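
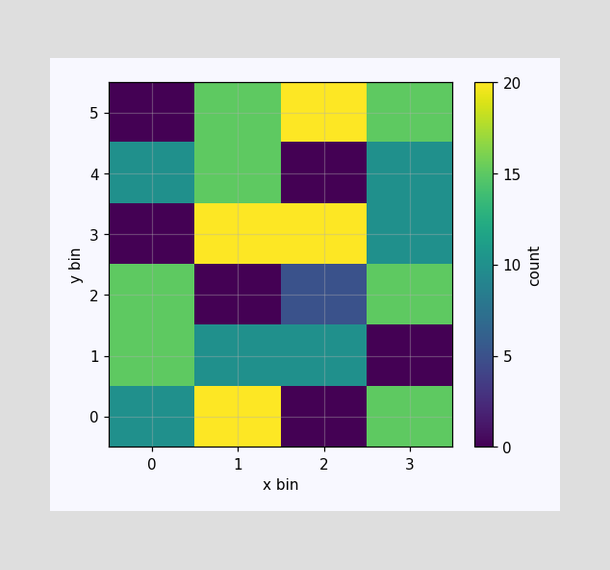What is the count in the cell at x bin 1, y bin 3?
Matching the cell (1, 3) against the colorbar gives 20.

20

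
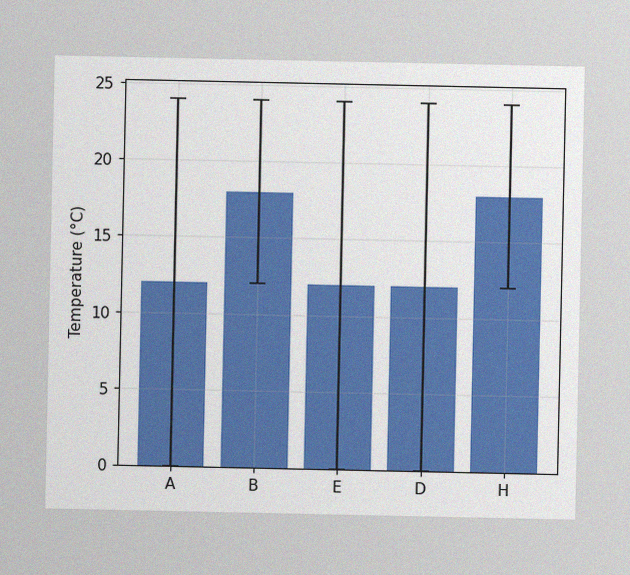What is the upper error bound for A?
The image has some photo noise and uneven lighting. The A bar's upper whisker reaches 24°C.

24°C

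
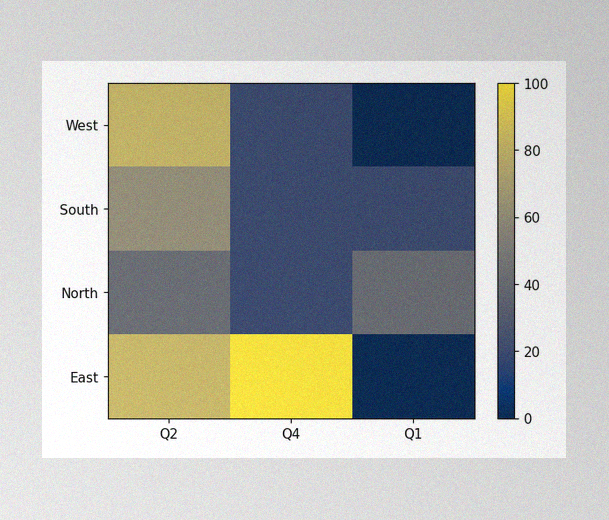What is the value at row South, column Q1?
20

The image has some photo noise and uneven lighting. Matching cell (South, Q1) against the colorbar gives 20.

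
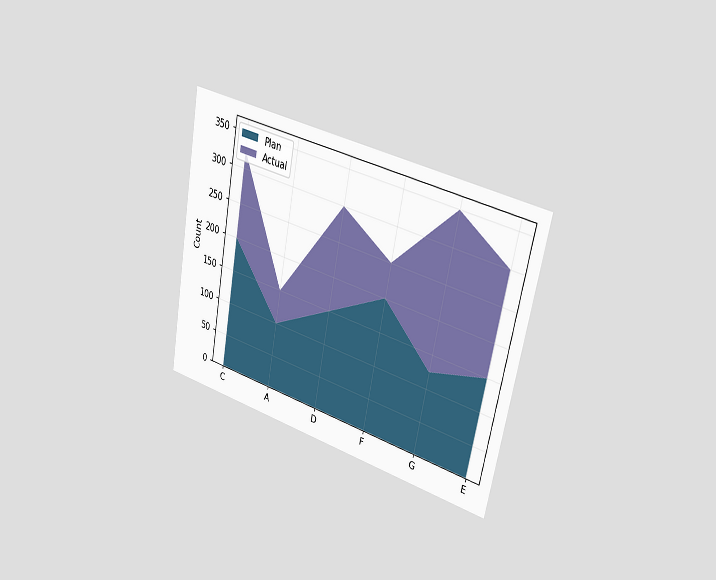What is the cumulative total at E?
300

The chart is tilted about 11° clockwise and viewed slightly from the right. The stacked total at E reaches 300.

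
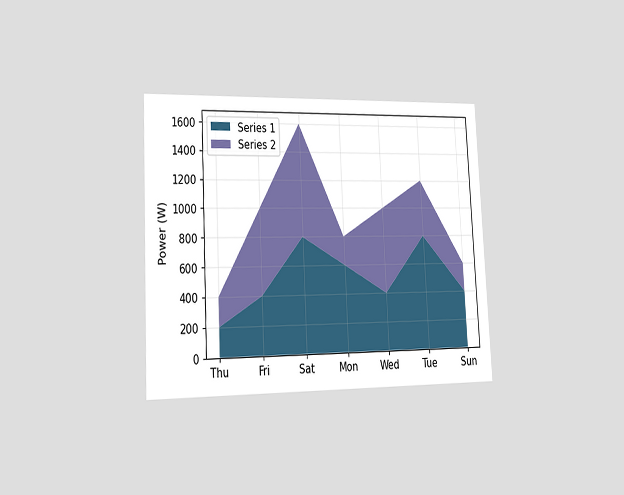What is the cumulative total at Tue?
1200W

The chart is tilted about 3° counter-clockwise and viewed slightly from the left. The stacked total at Tue reaches 1200W.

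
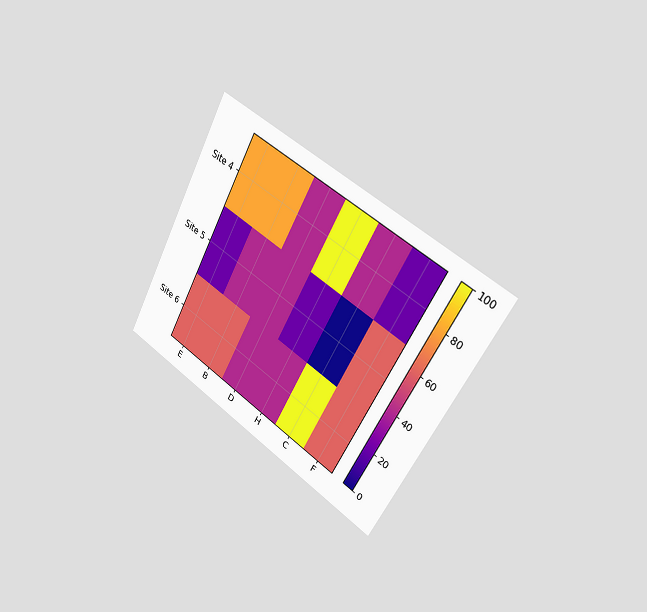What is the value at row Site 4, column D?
40

The chart is tilted about 29° clockwise and viewed slightly from the right. Matching cell (Site 4, D) against the colorbar gives 40.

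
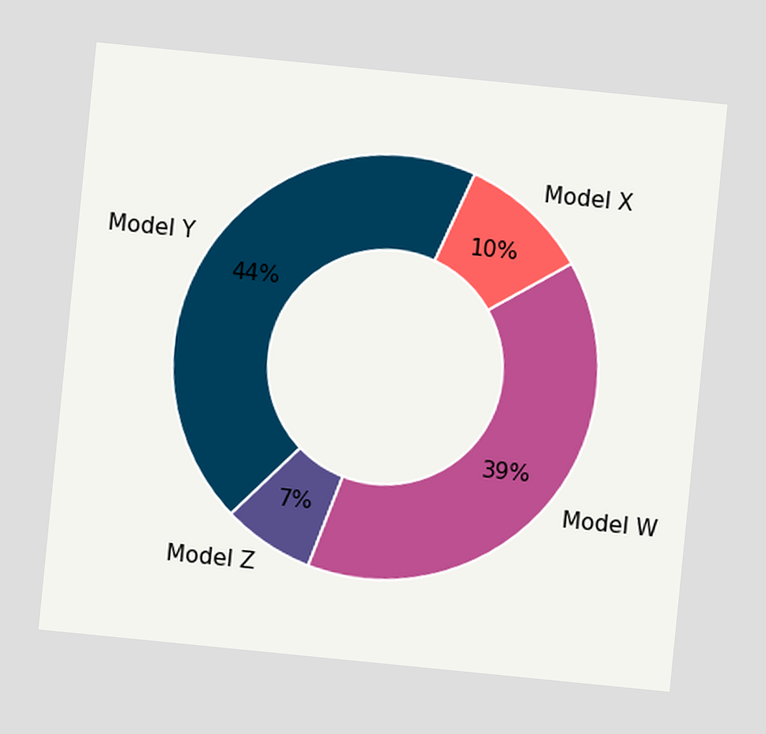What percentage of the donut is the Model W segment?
The chart is tilted about 6° clockwise. The Model W segment takes up 39% of the ring.

39%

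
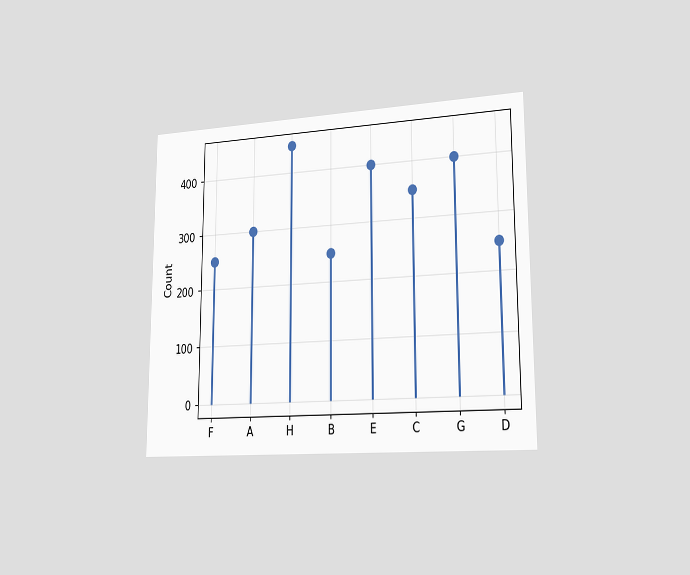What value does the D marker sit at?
250

The chart is viewed slightly from the right. The D marker sits at 250.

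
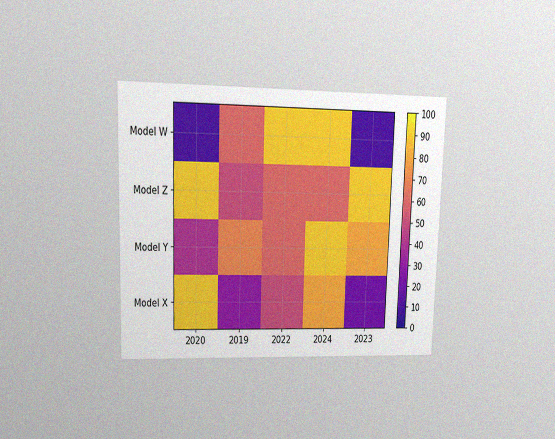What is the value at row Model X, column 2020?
The chart is viewed at a slight angle, with some photo noise. Matching cell (Model X, 2020) against the colorbar gives 90.

90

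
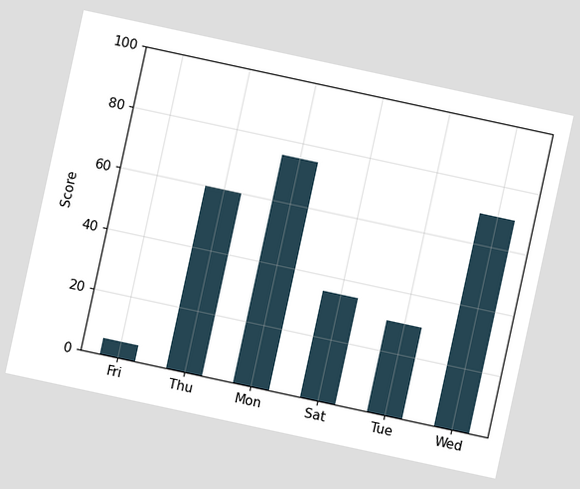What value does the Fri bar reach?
The chart is tilted about 12° clockwise. Reading along the chart's y-axis, the Fri bar reaches 5.

5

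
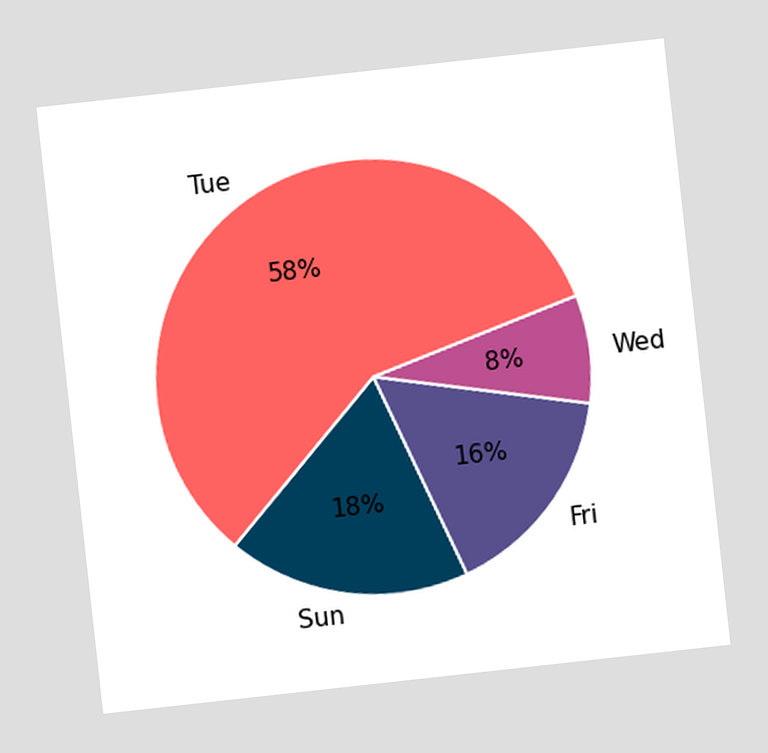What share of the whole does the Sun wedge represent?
18%

The chart is tilted about 6° counter-clockwise. The Sun slice takes up 18% of the pie.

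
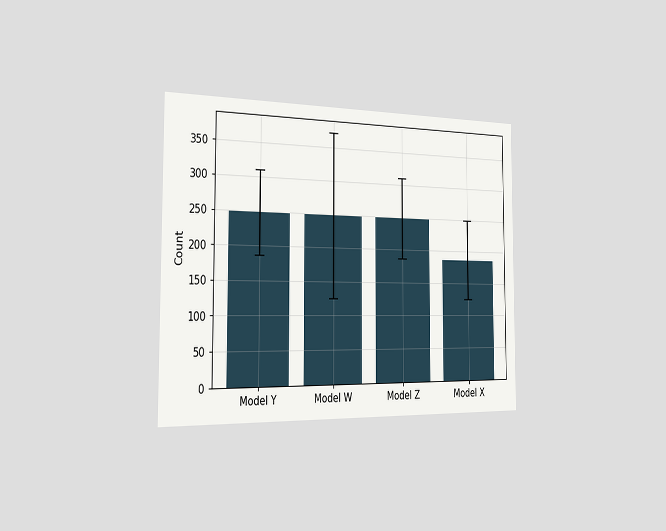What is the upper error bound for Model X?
The chart is viewed slightly from the left. The Model X bar's upper whisker reaches 248.

248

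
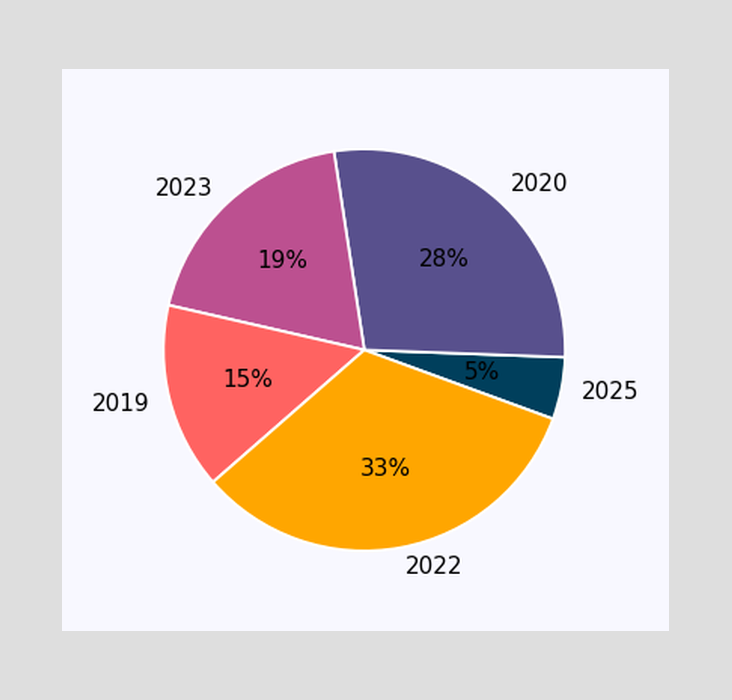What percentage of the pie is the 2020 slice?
28%

The 2020 slice takes up 28% of the pie.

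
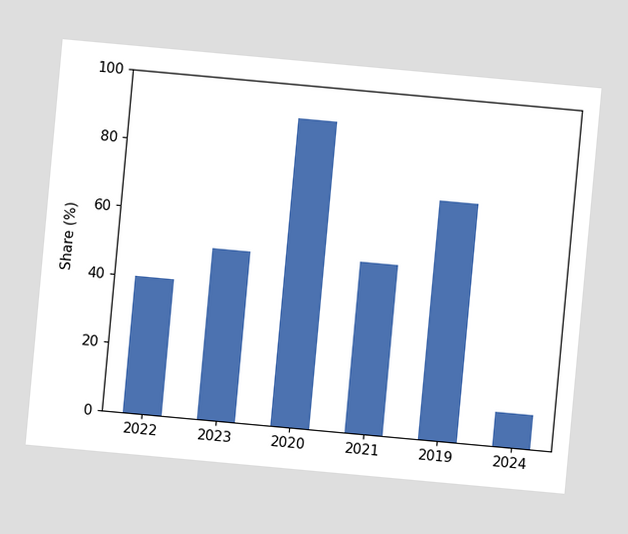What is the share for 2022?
40%

The chart is tilted about 5° clockwise. Reading along the chart's y-axis, the 2022 bar reaches 40%.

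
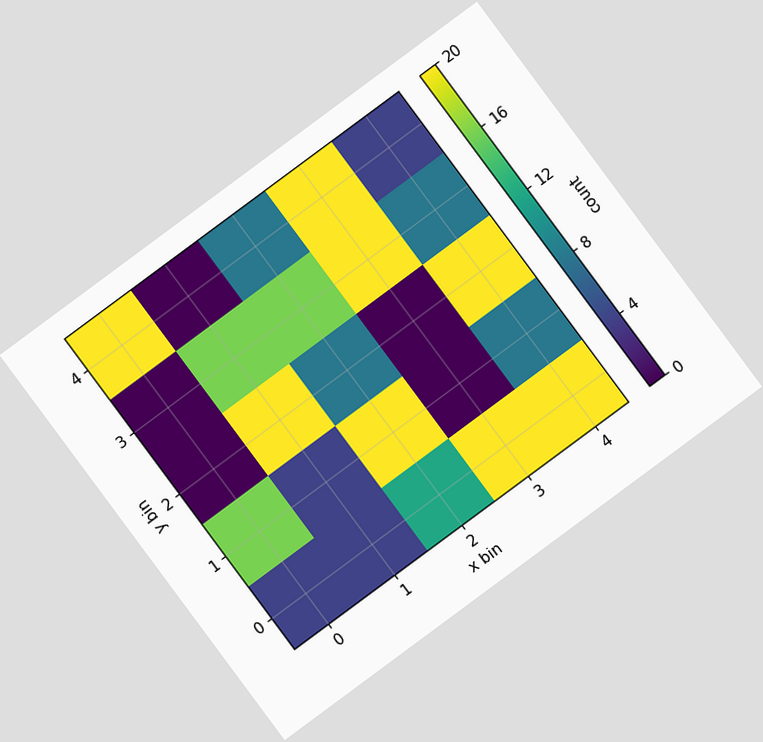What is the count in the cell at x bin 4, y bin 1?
The chart is tilted about 37° counter-clockwise. Matching the cell (4, 1) against the colorbar gives 8.

8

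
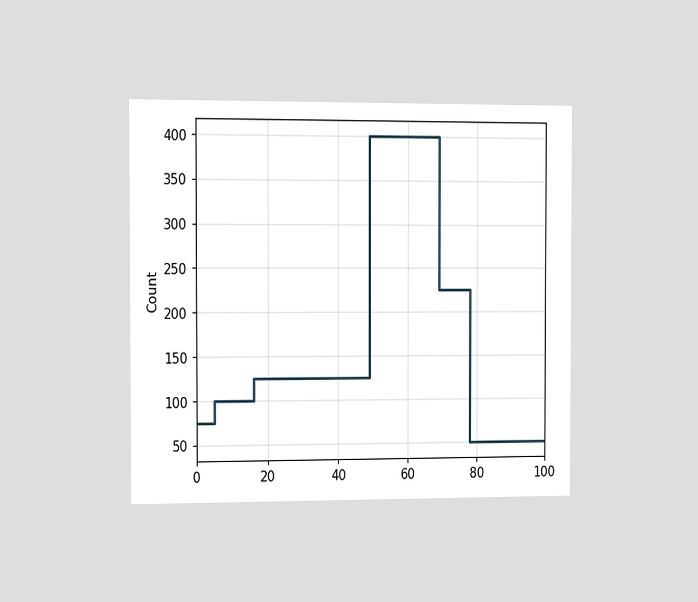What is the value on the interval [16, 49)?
The chart is viewed slightly from the left. On [16, 49) the step sits at 125.

125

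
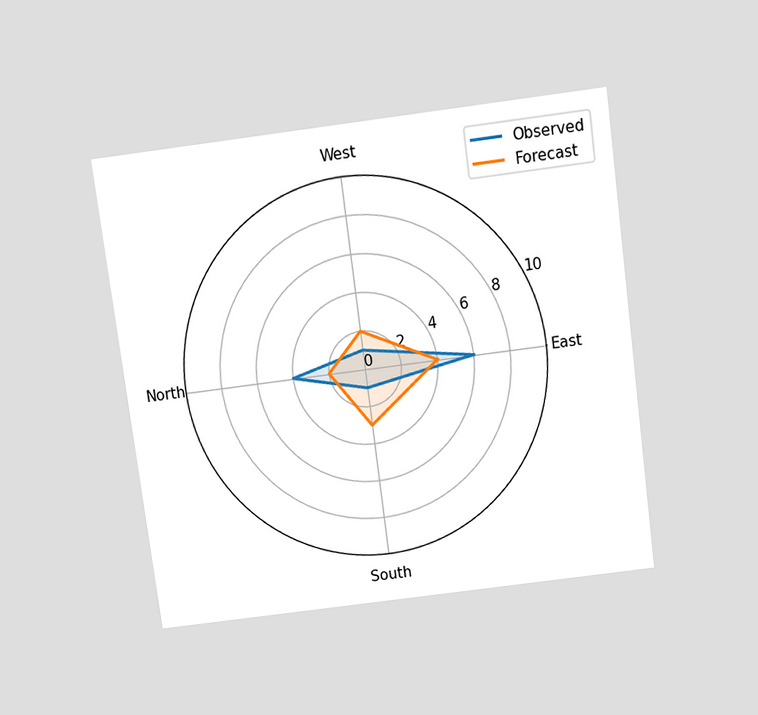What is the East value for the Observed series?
The chart is tilted about 8° counter-clockwise and viewed slightly from above. On the East axis, Observed reaches 6.

6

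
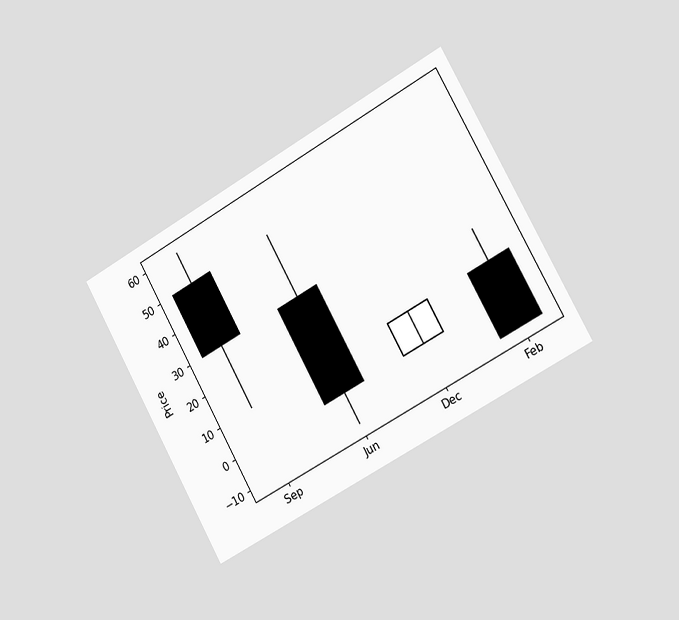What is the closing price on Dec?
10

The chart is tilted about 29° counter-clockwise and viewed slightly from the right. The Dec candle closes at 10.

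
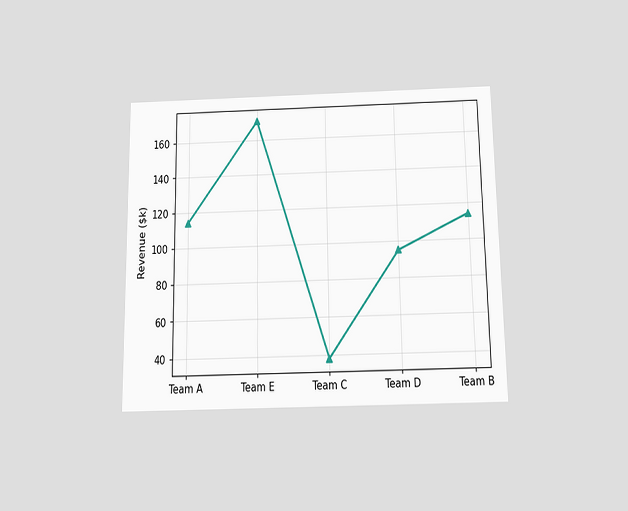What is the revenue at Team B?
$114k

The chart is viewed slightly from below. At Team B, the line is at $114k.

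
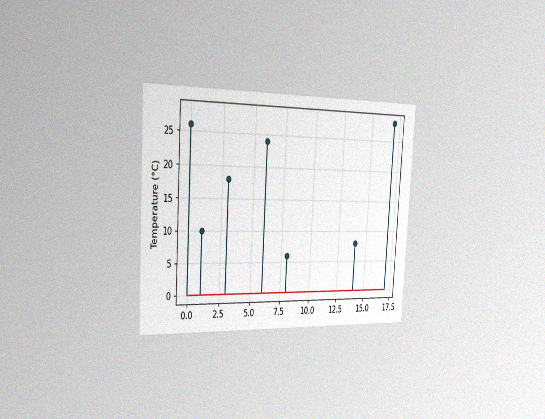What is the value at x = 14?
8°C

The chart is tilted about 3° clockwise and viewed slightly from the left, with some photo noise. The stem at x=14 reaches 8°C.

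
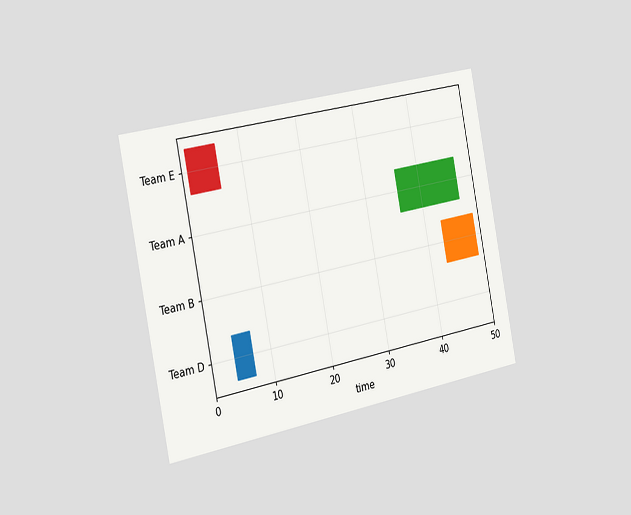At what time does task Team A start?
The chart is tilted about 11° counter-clockwise and viewed slightly from the left. The Team A bar begins at t=36.

36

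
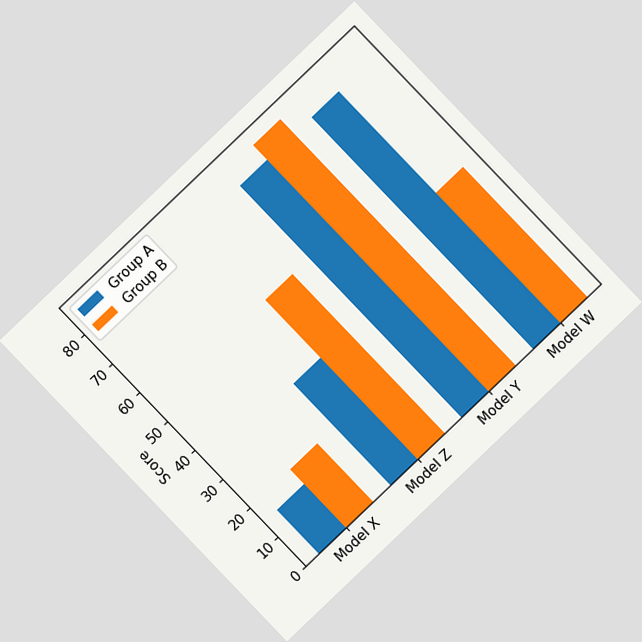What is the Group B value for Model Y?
85

The chart is tilted about 44° counter-clockwise. The Group B bar at Model Y reaches 85 on the y-axis.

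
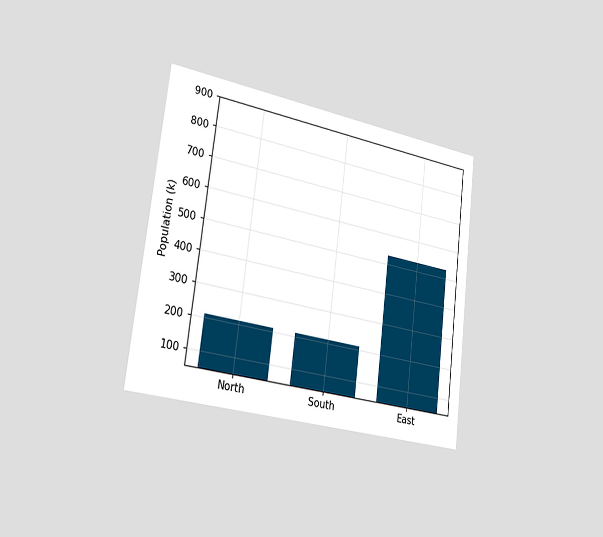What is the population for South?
212k

The chart is tilted about 7° clockwise and viewed slightly from the left. Reading along the chart's y-axis, the South bar reaches 212k.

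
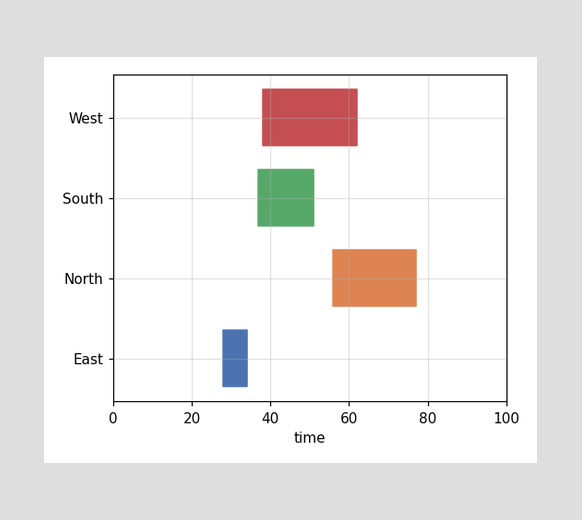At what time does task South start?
37

The South bar begins at t=37.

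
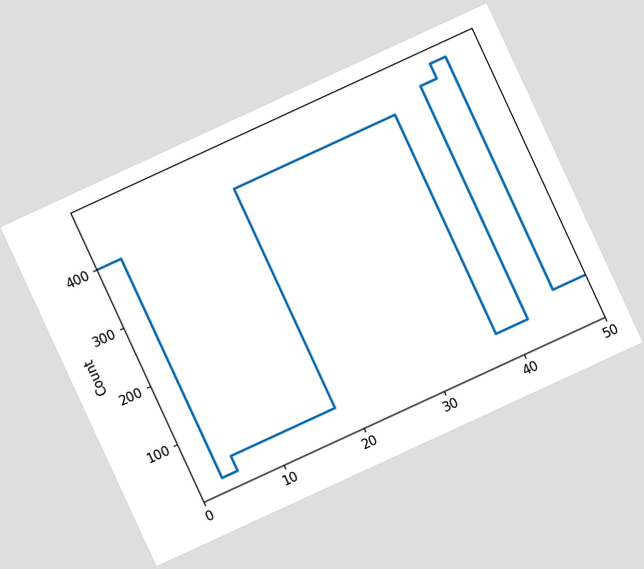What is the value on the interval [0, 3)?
400

The chart is tilted about 25° counter-clockwise. On [0, 3) the step sits at 400.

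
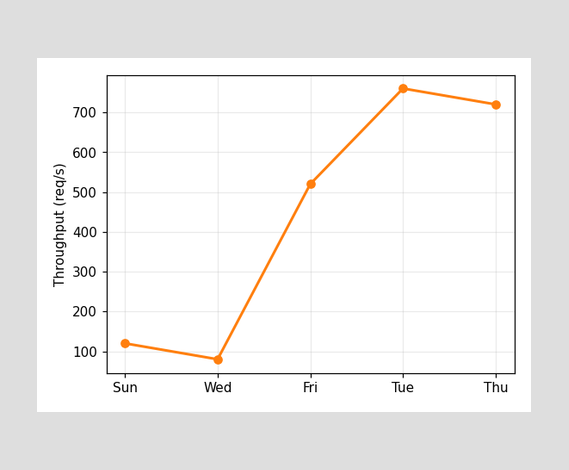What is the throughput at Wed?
80req/s

At Wed, the line is at 80req/s.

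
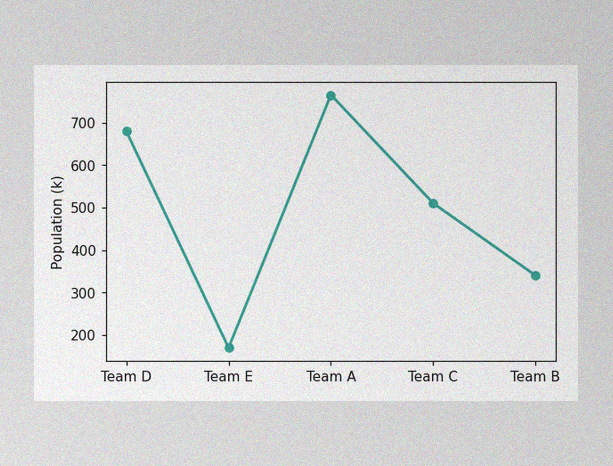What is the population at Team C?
510k

The image has some photo noise and uneven lighting. At Team C, the line is at 510k.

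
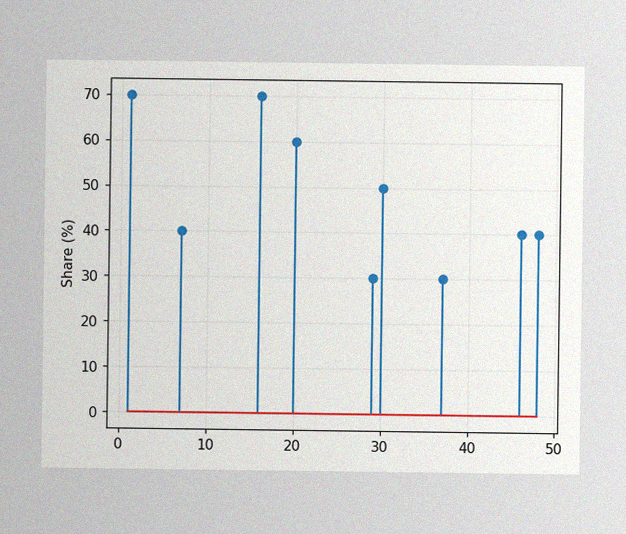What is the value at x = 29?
30%

The image has some photo noise and uneven lighting. The stem at x=29 reaches 30%.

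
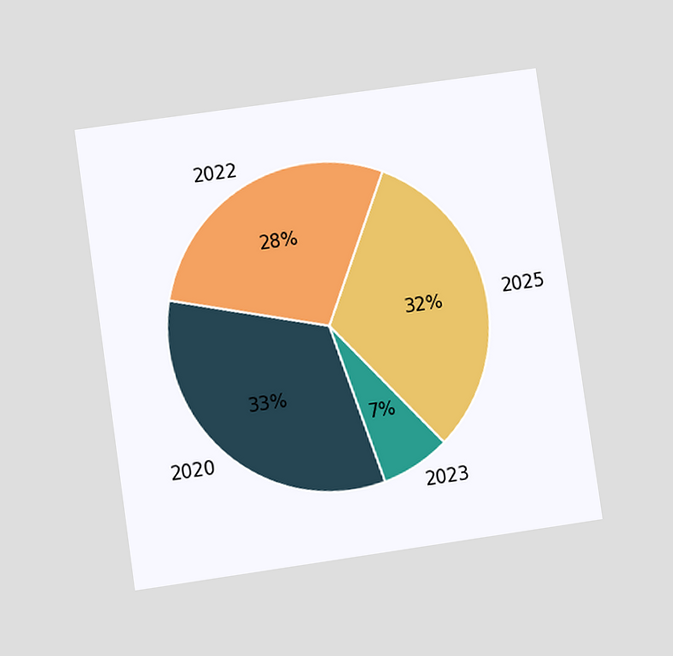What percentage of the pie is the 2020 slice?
33%

The chart is tilted about 8° counter-clockwise and viewed at a slight angle. The 2020 slice takes up 33% of the pie.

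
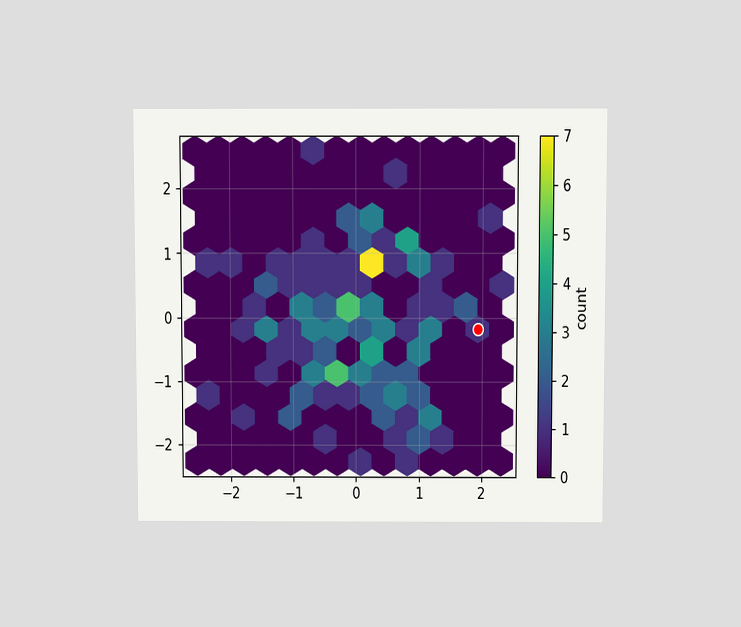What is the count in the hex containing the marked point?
1

The chart is viewed slightly from above. The marked hex reads 1 on the colorbar.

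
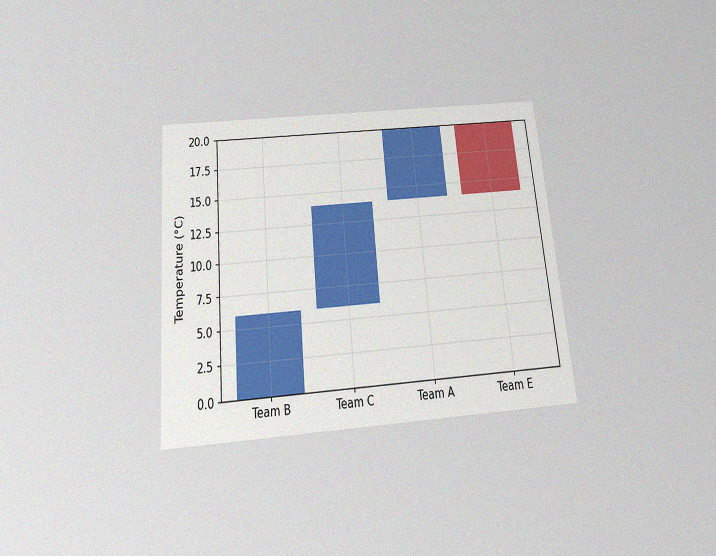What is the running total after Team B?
The chart is tilted about 5° counter-clockwise and viewed slightly from below, with some photo noise. After Team B the running total reaches 6°C.

6°C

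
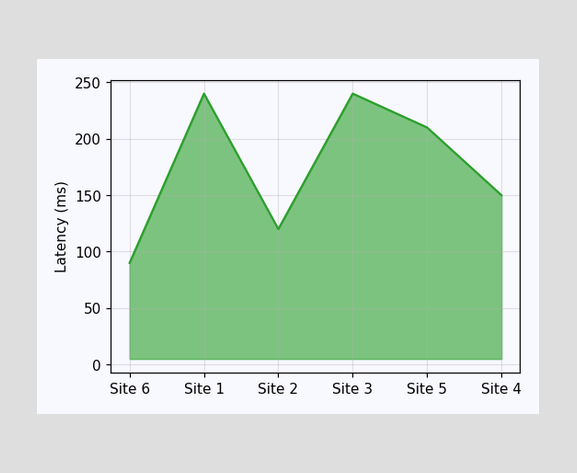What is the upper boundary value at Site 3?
At Site 3 the upper boundary is at 240ms.

240ms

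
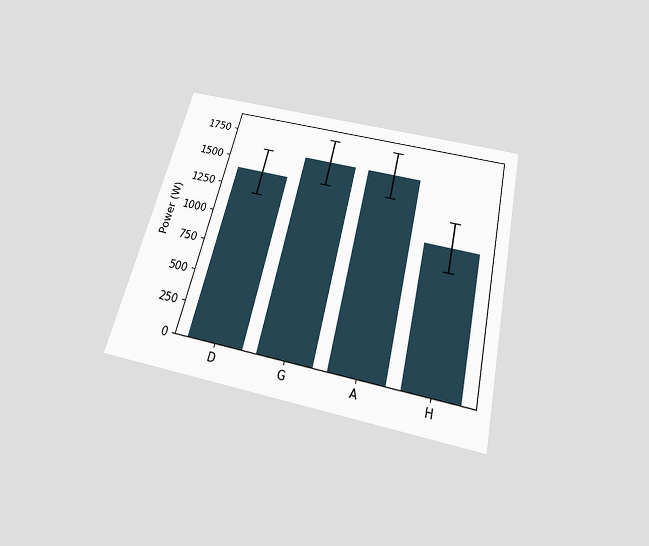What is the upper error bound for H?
1300W

The chart is tilted about 14° clockwise and viewed slightly from below. The H bar's upper whisker reaches 1300W.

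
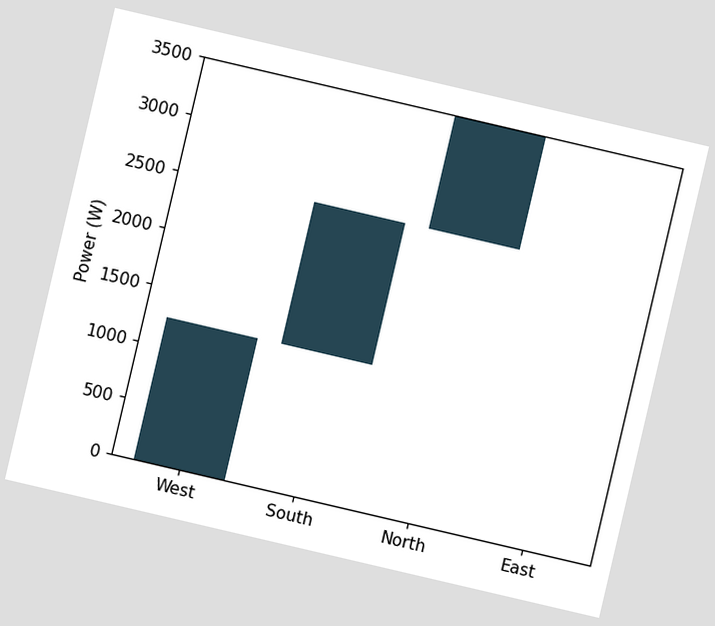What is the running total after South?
2500W

The chart is tilted about 13° clockwise. After South the running total reaches 2500W.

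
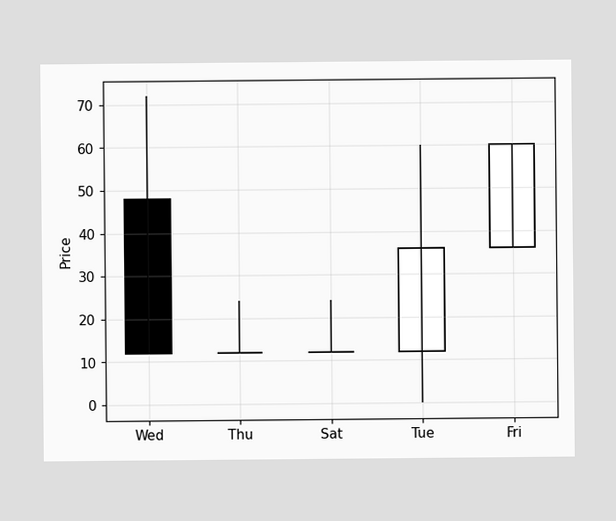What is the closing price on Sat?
12

The Sat candle closes at 12.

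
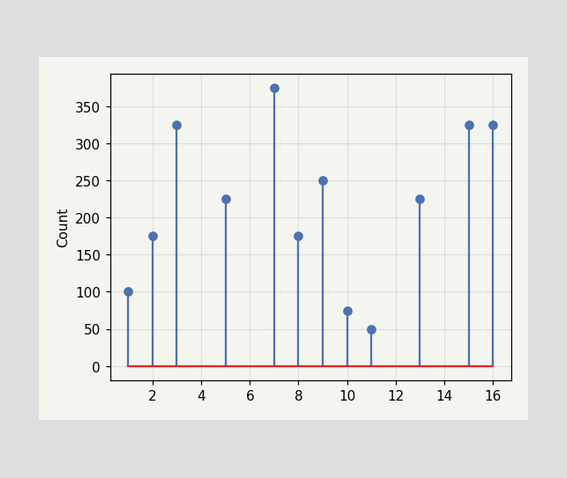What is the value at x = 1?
100

The stem at x=1 reaches 100.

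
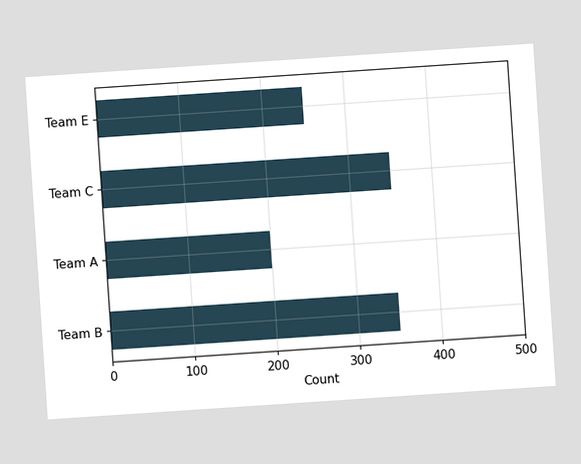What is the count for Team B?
The chart is tilted about 4° counter-clockwise. Reading along the chart's x-axis, the Team B bar reaches 350.

350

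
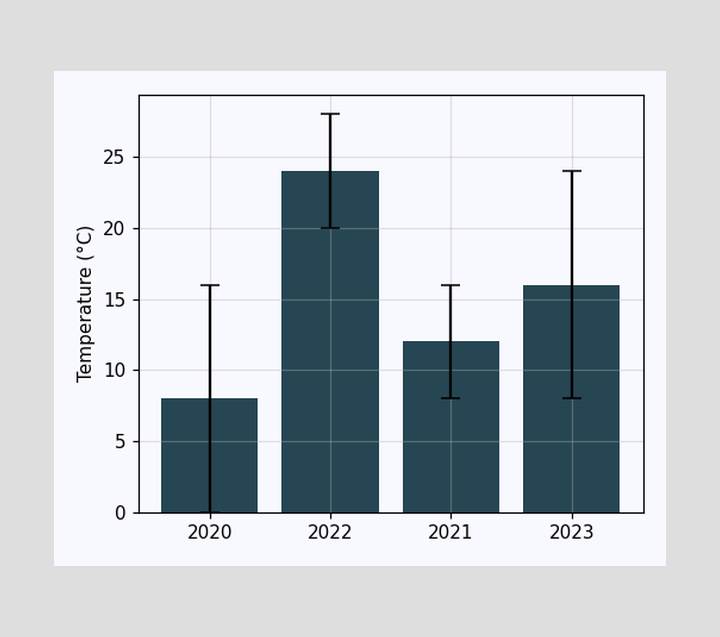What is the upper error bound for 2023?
24°C

The 2023 bar's upper whisker reaches 24°C.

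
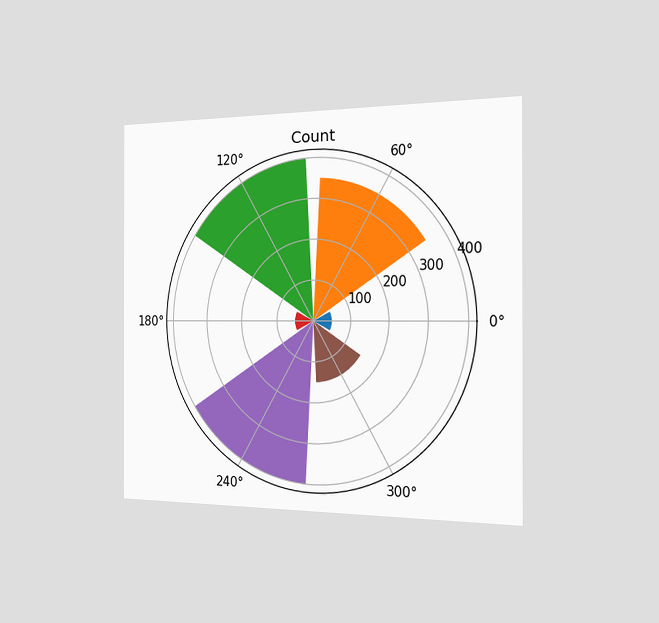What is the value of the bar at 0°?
50

The chart is viewed slightly from the right. The bar at 0° reaches 50 on the radial axis.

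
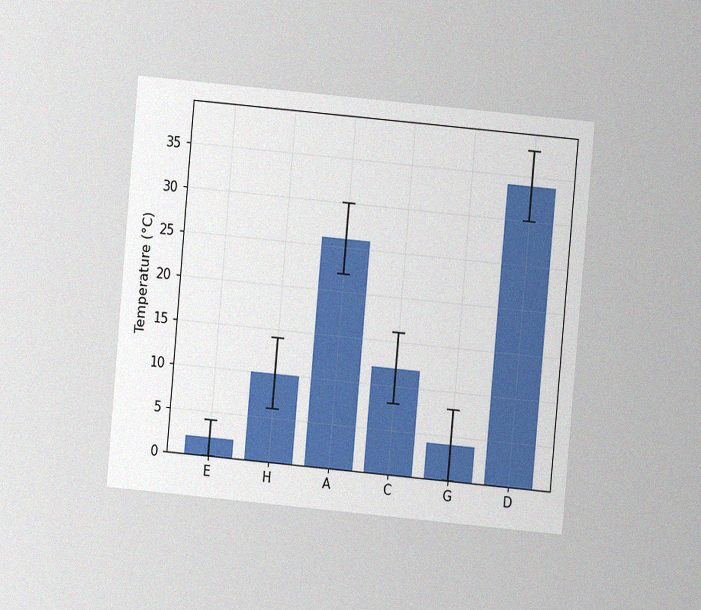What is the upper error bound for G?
The chart is tilted about 5° clockwise and viewed at a slight angle, with some photo noise. The G bar's upper whisker reaches 8°C.

8°C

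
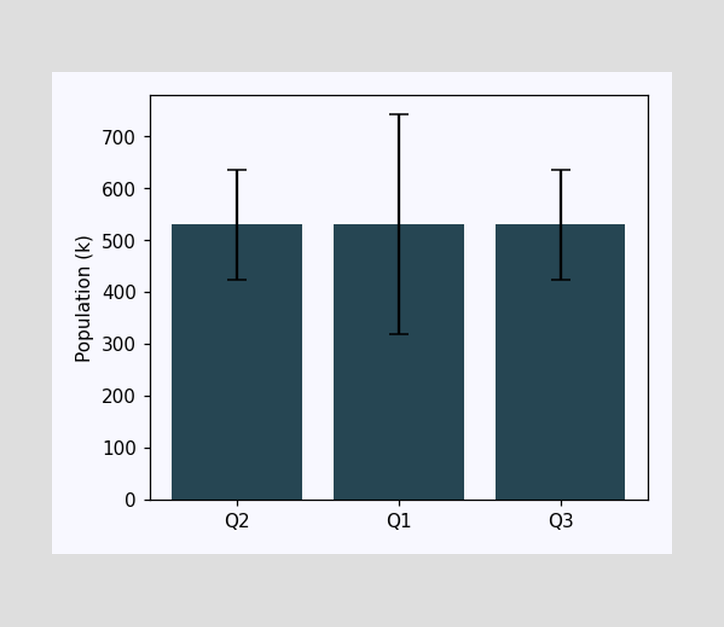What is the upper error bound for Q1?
742k

The Q1 bar's upper whisker reaches 742k.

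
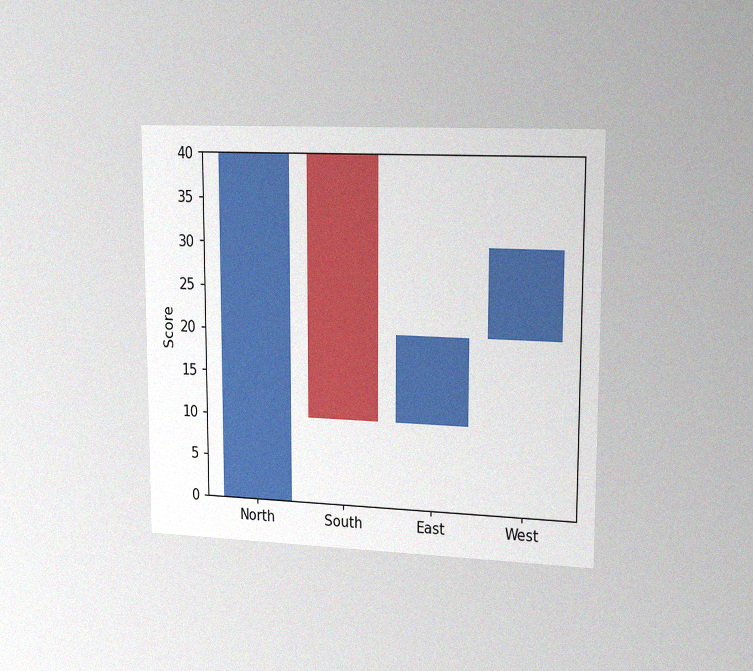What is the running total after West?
30

The chart is viewed slightly from the right, with some photo noise. After West the running total reaches 30.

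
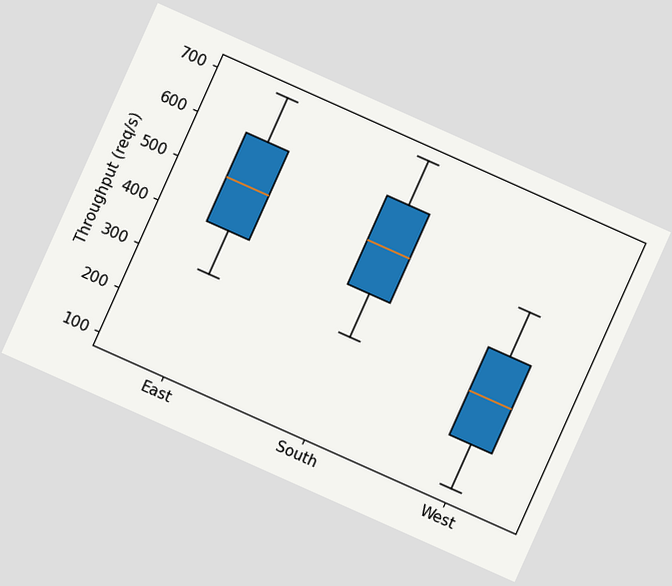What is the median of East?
The chart is tilted about 24° clockwise. The median line in the East box sits at 500req/s.

500req/s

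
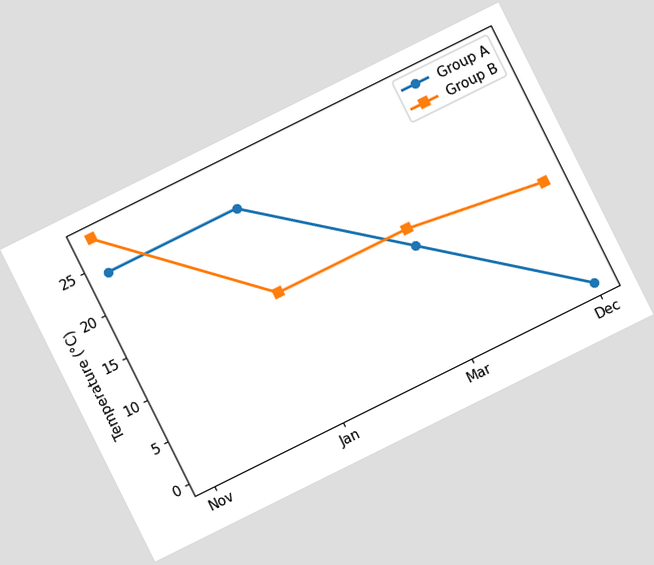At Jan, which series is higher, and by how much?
Group A, by 10°C

The chart is tilted about 26° counter-clockwise. At Jan, Group A sits above the other line by 10°C.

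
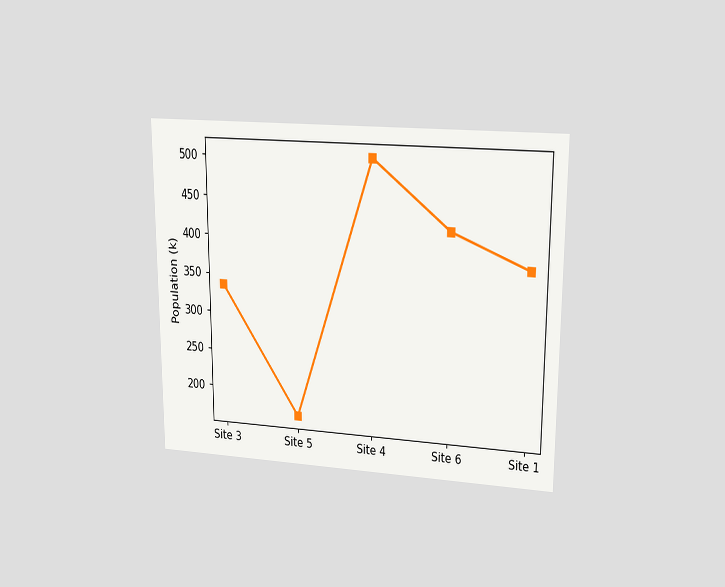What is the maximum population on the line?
The chart is viewed at a slight angle. The highest point is at Site 4, and reading across to the y-axis gives 504k.

504k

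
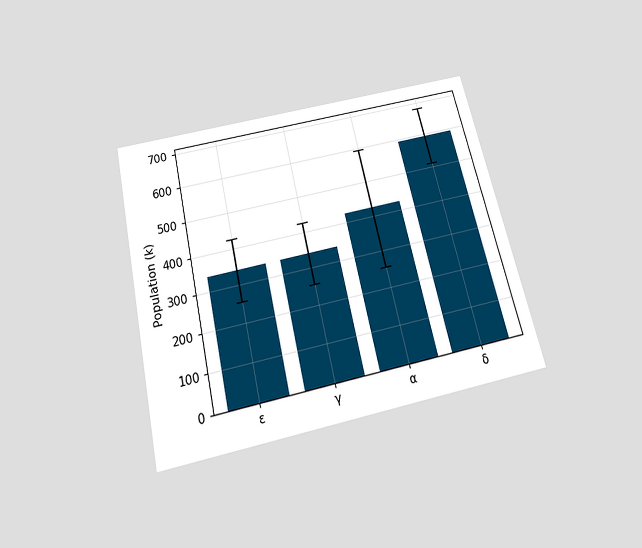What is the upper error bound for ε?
425k

The chart is tilted about 13° counter-clockwise and viewed slightly from below. The ε bar's upper whisker reaches 425k.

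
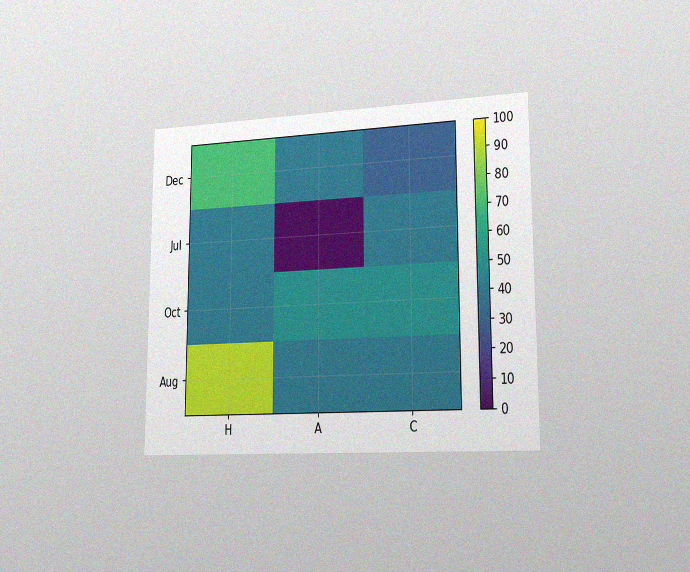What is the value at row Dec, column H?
70

The chart is viewed slightly from the right, with some photo noise. Matching cell (Dec, H) against the colorbar gives 70.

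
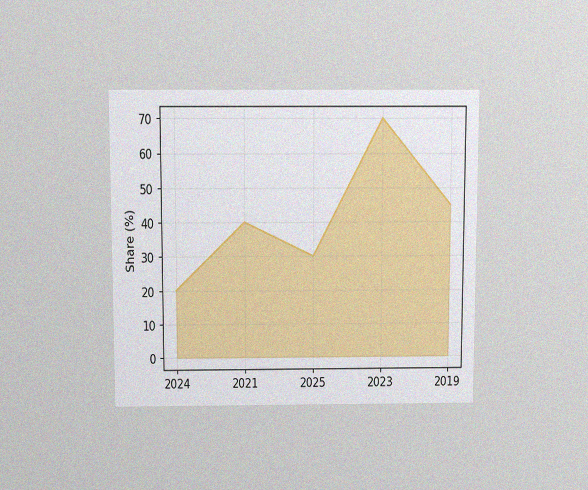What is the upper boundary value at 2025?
30%

The chart is viewed slightly from above, with some photo noise. At 2025 the upper boundary is at 30%.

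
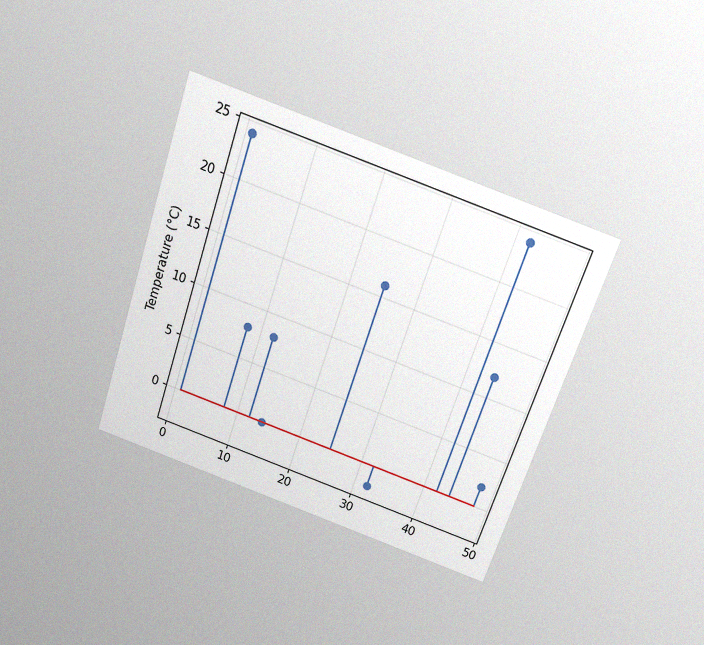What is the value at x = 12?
8°C

The chart is tilted about 19° clockwise and viewed slightly from above, with some photo noise. The stem at x=12 reaches 8°C.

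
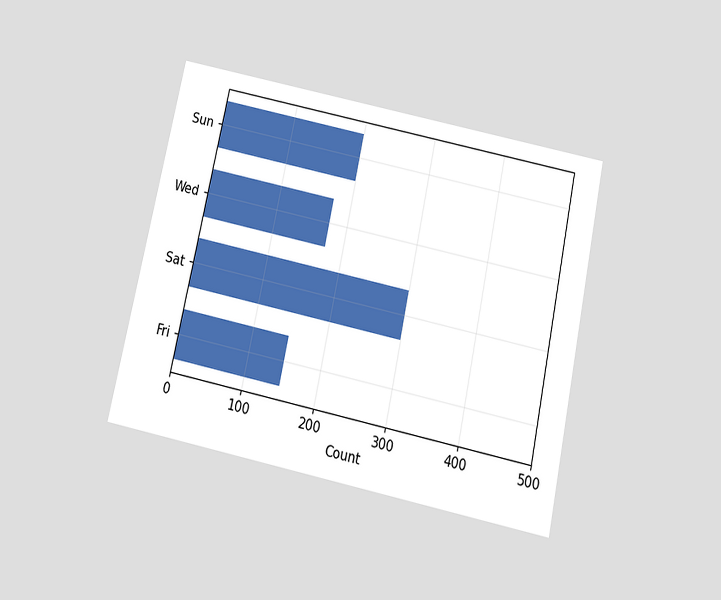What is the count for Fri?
The chart is tilted about 12° clockwise and viewed slightly from below. Reading along the chart's x-axis, the Fri bar reaches 150.

150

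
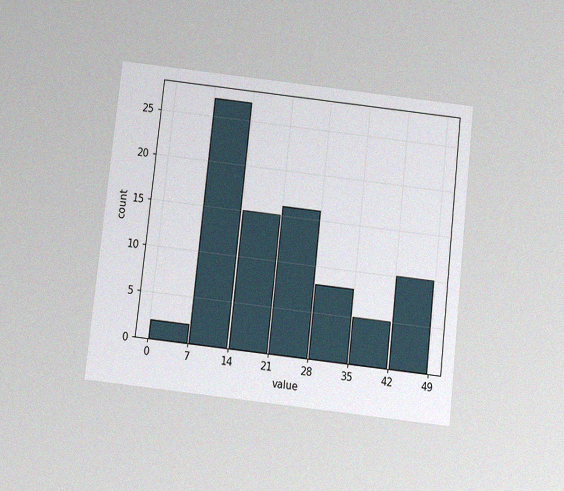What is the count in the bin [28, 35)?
The chart is tilted about 6° clockwise and viewed slightly from below, with some photo noise. The [28, 35) bin has height 8.

8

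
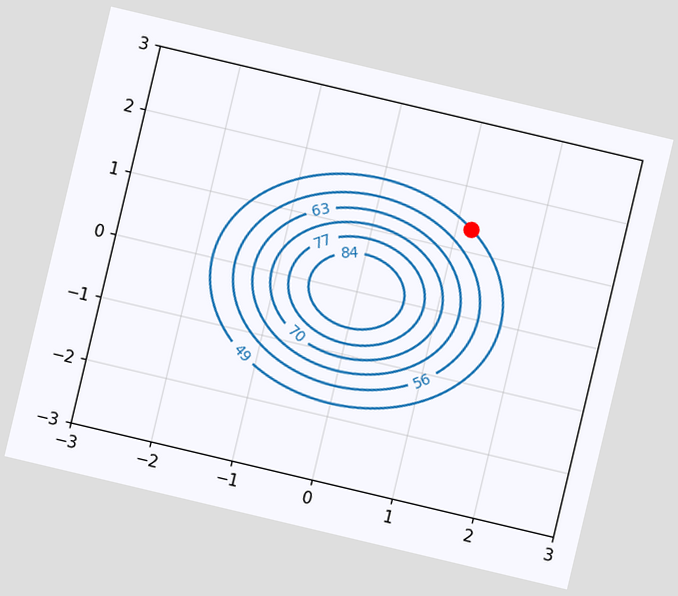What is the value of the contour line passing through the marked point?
The chart is tilted about 13° clockwise. The marked point sits on the contour labelled 49.

49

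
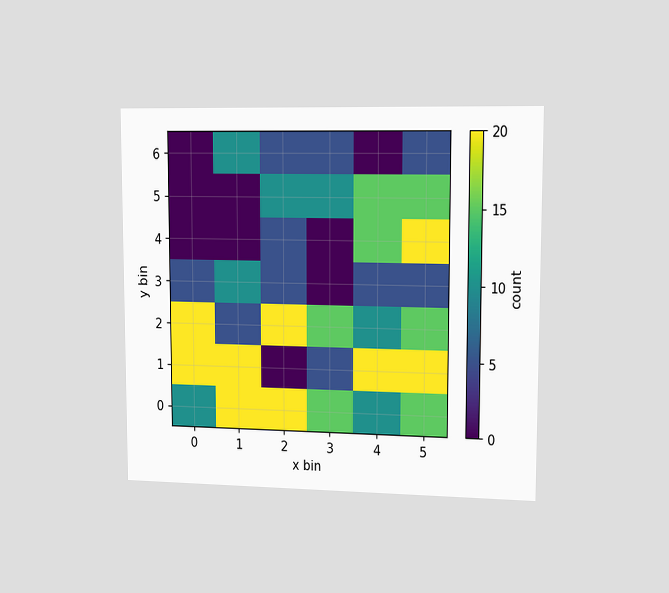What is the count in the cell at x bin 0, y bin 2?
The chart is viewed slightly from the right. Matching the cell (0, 2) against the colorbar gives 20.

20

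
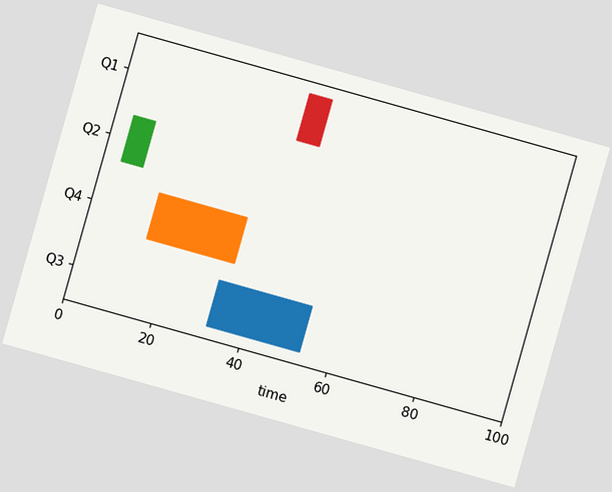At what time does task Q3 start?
The chart is tilted about 16° clockwise. The Q3 bar begins at t=32.

32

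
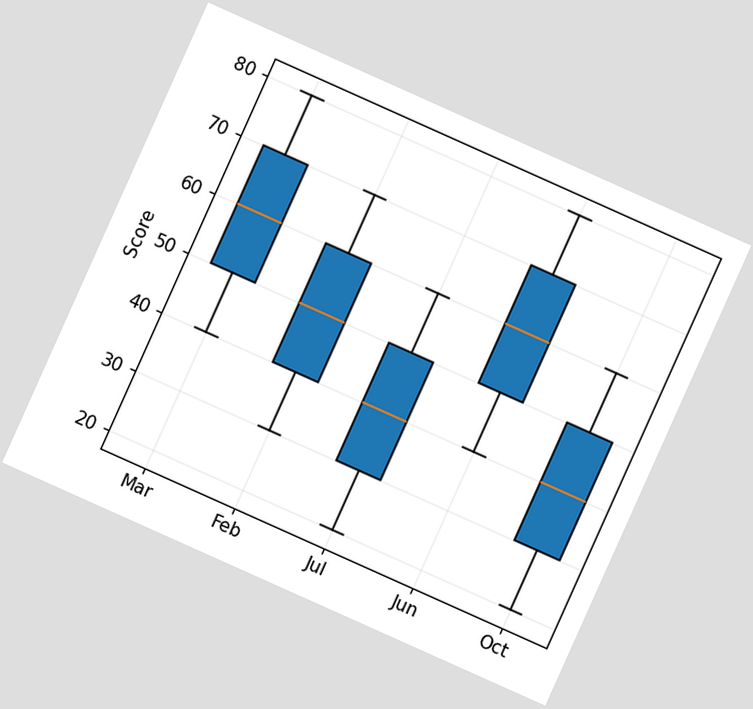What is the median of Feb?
The chart is tilted about 24° clockwise. The median line in the Feb box sits at 50.

50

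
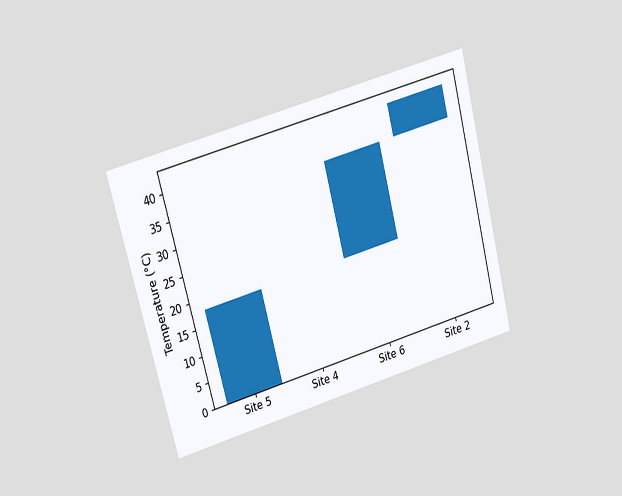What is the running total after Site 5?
18°C

The chart is tilted about 15° counter-clockwise and viewed at a slight angle. After Site 5 the running total reaches 18°C.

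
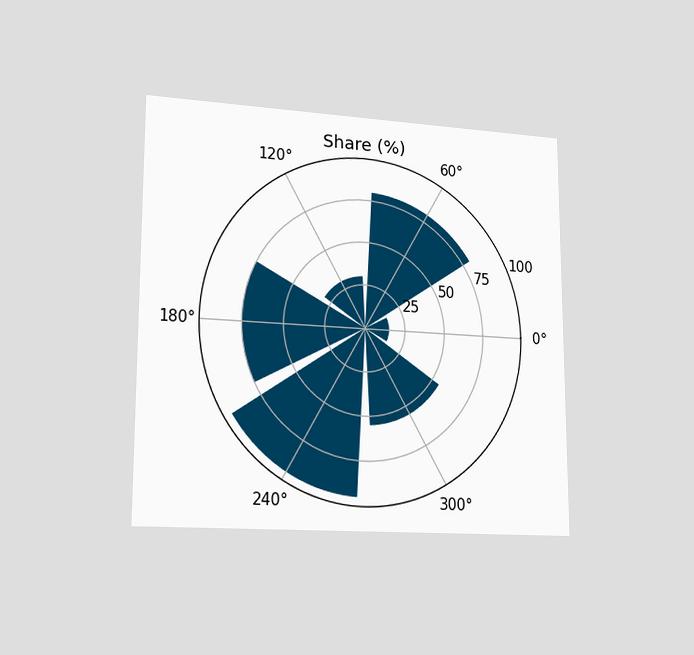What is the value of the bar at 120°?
The chart is viewed slightly from the left. The bar at 120° reaches 30% on the radial axis.

30%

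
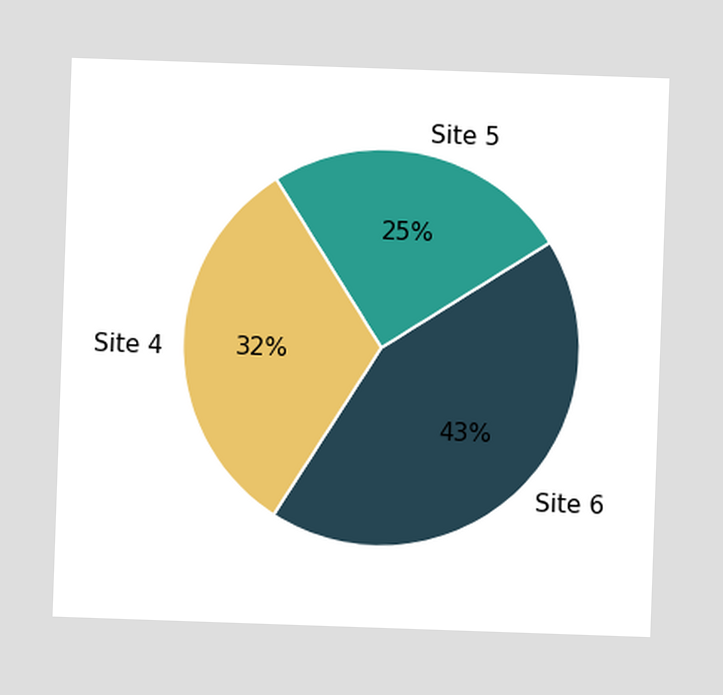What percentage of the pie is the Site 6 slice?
43%

The Site 6 slice takes up 43% of the pie.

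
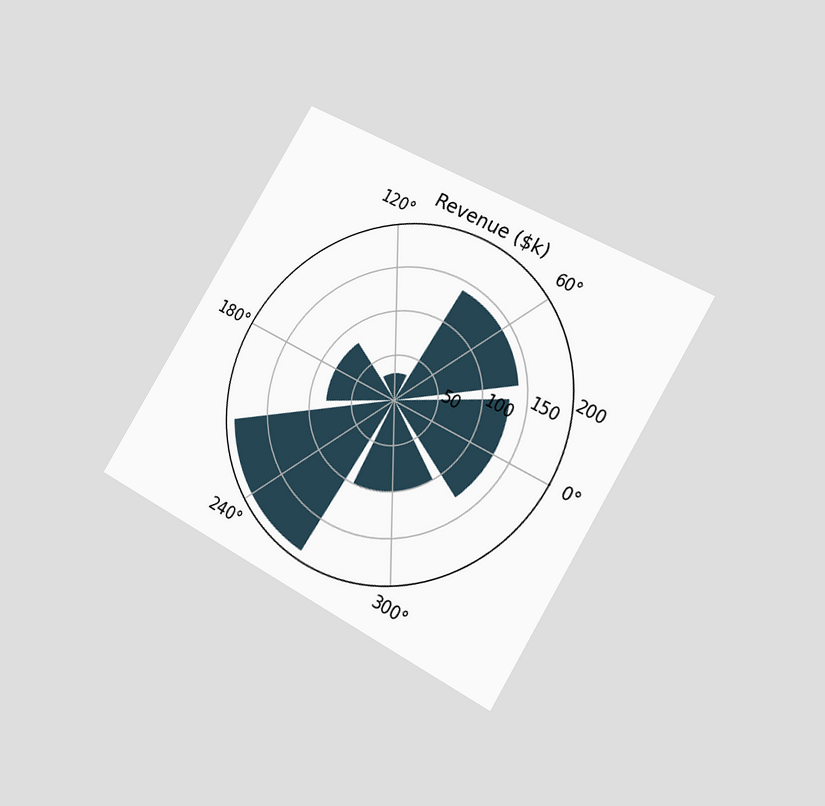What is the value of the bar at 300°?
$100k

The chart is tilted about 31° clockwise and viewed at a slight angle. The bar at 300° reaches $100k on the radial axis.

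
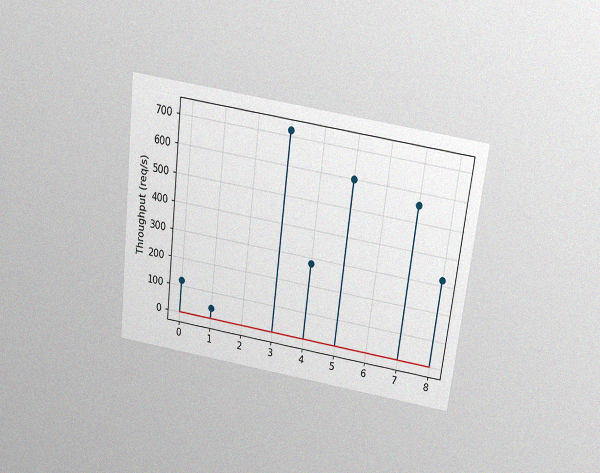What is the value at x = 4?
280req/s

The chart is tilted about 7° clockwise and viewed slightly from above, with some photo noise. The stem at x=4 reaches 280req/s.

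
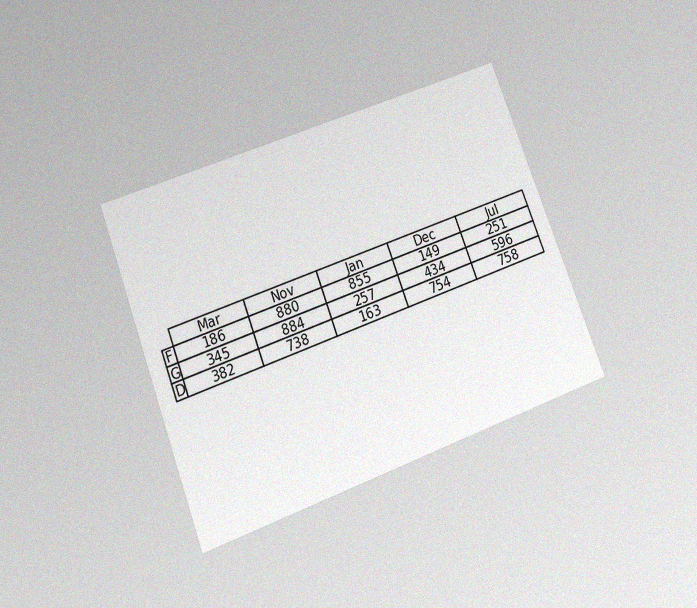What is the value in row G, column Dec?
The chart is tilted about 21° counter-clockwise and viewed slightly from below, with some photo noise. The (G, Dec) cell reads 434.

434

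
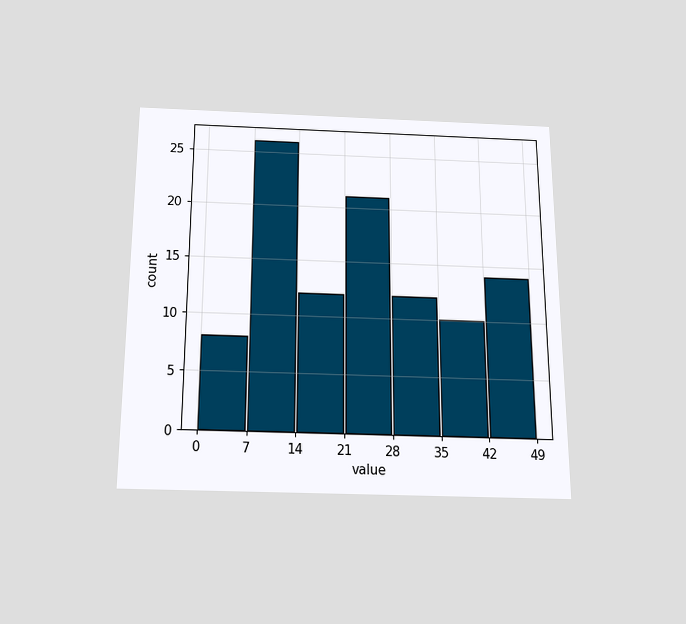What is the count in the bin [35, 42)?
The chart is viewed slightly from below. The [35, 42) bin has height 10.

10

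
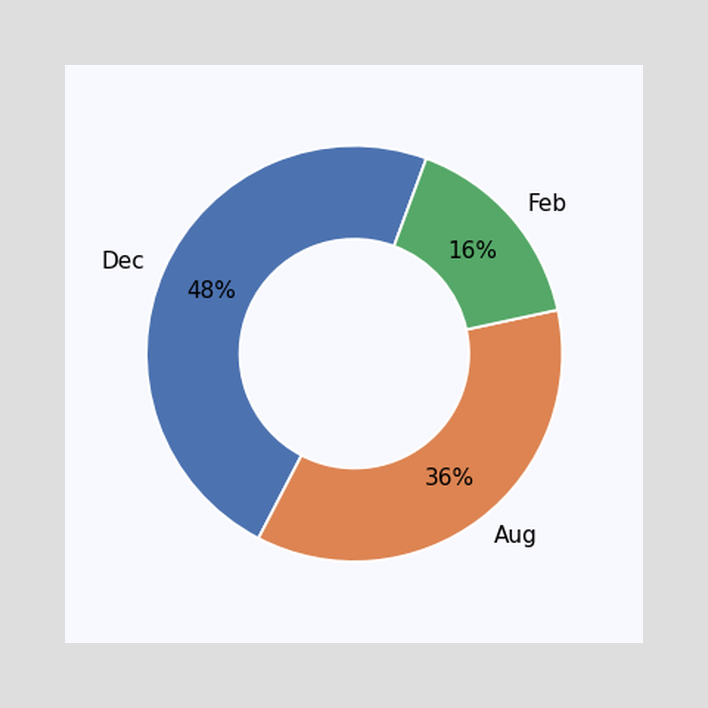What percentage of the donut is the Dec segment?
The Dec segment takes up 48% of the ring.

48%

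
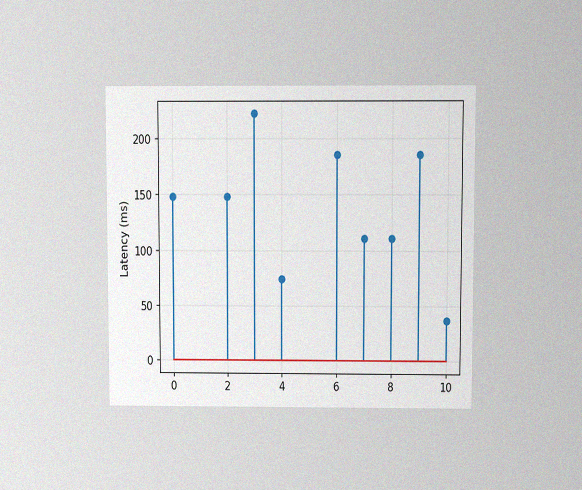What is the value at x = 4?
The chart is viewed slightly from above, with some photo noise. The stem at x=4 reaches 74ms.

74ms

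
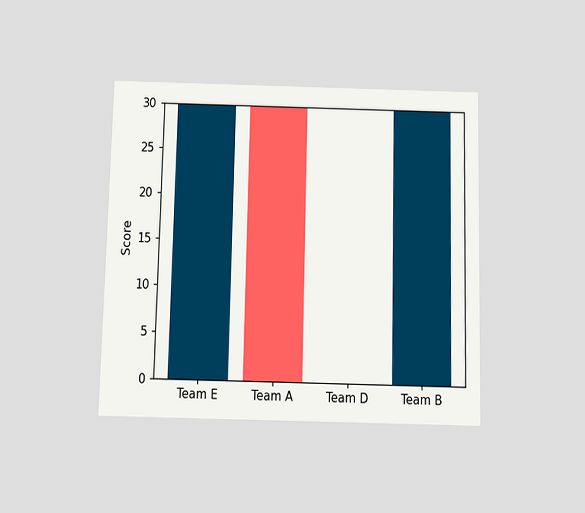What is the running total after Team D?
0

The chart is viewed slightly from below. After Team D the running total reaches 0.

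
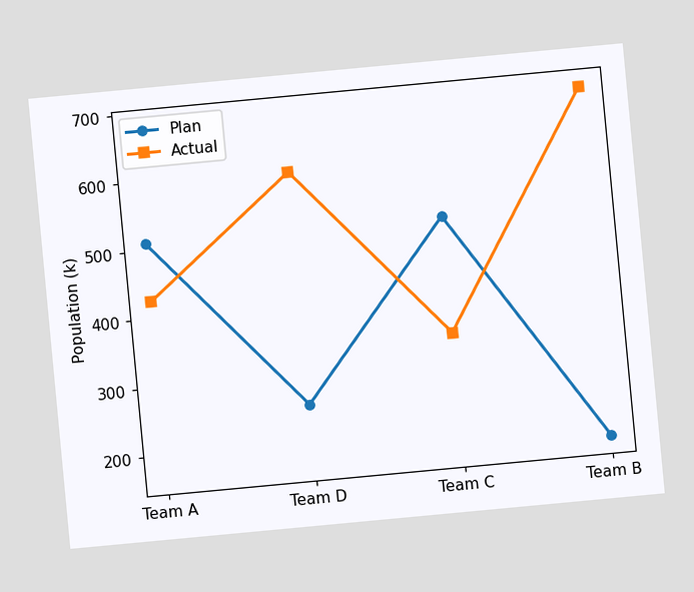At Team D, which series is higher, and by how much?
Actual, by 340k

The chart is tilted about 5° counter-clockwise. At Team D, Actual sits above the other line by 340k.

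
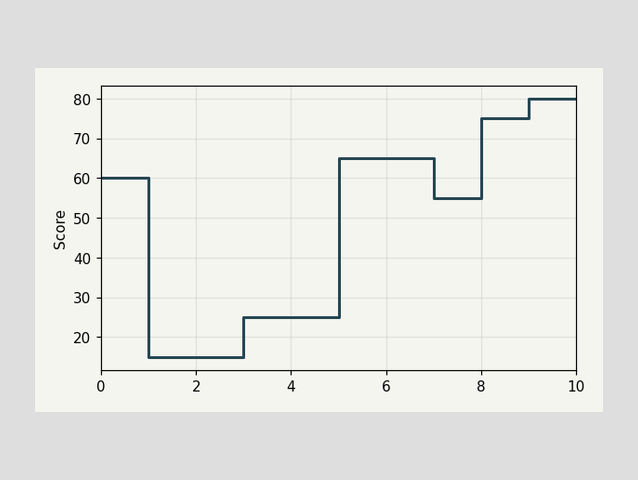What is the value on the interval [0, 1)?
On [0, 1) the step sits at 60.

60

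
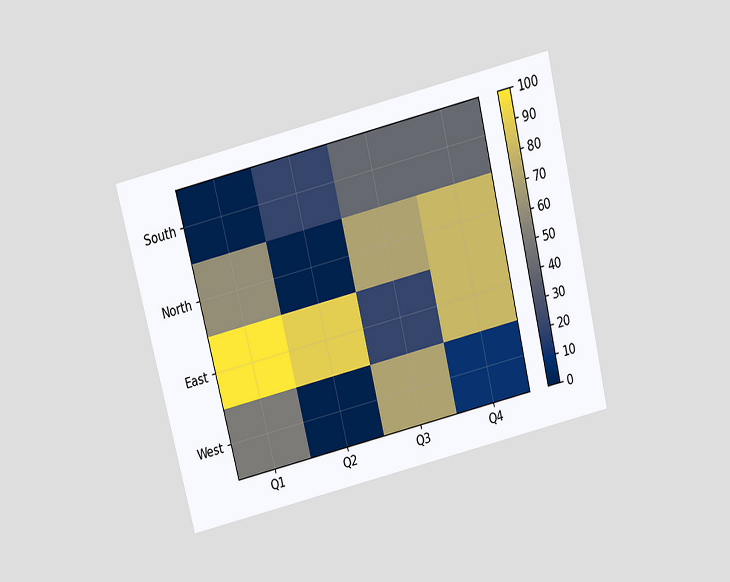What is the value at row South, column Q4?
The chart is tilted about 14° counter-clockwise and viewed slightly from above. Matching cell (South, Q4) against the colorbar gives 40.

40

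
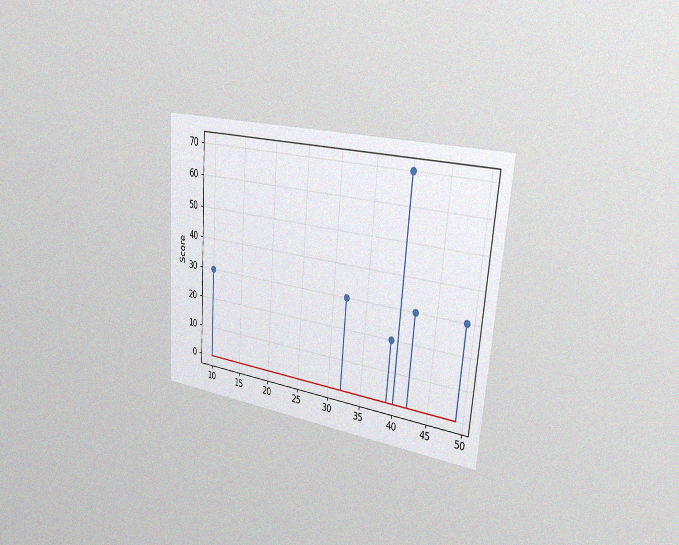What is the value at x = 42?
The chart is tilted about 4° clockwise and viewed slightly from the right, with some photo noise. The stem at x=42 reaches 30.

30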